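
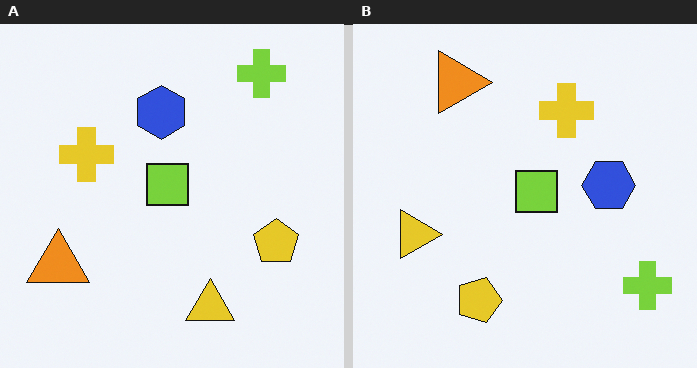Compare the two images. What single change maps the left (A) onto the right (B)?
The right (B) image is the left (A) rotated 90° clockwise.

The lime cross sits in the top-right of the left (A) image and the bottom-right of the right (B) — consistent with a whole-image 90° clockwise rotation.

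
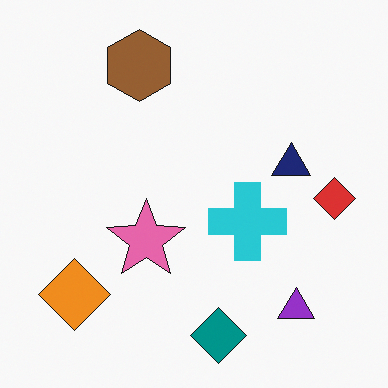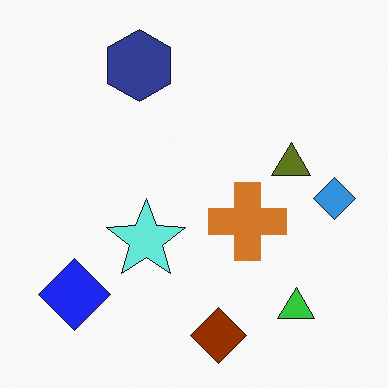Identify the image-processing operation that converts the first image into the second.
The second image is the first hue-shifted through roughly half the color wheel.

Every shape's color has rotated by the same amount around the hue wheel — a uniform hue shift.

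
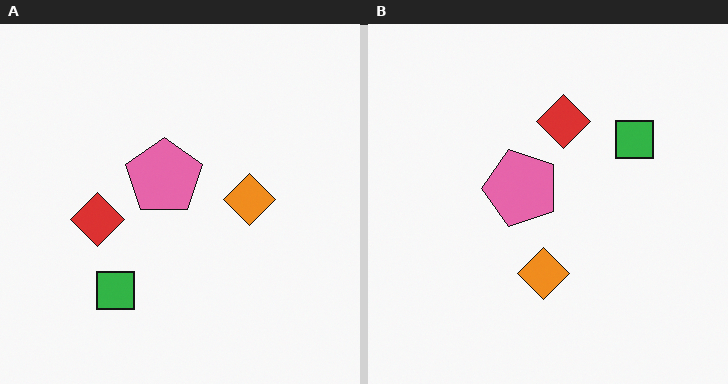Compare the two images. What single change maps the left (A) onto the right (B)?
This is the original image transposed (reflected across the top-left ↔ bottom-right diagonal).

Shapes have swapped their row and column positions — what was in the top-right is now in the bottom-left — a diagonal reflection.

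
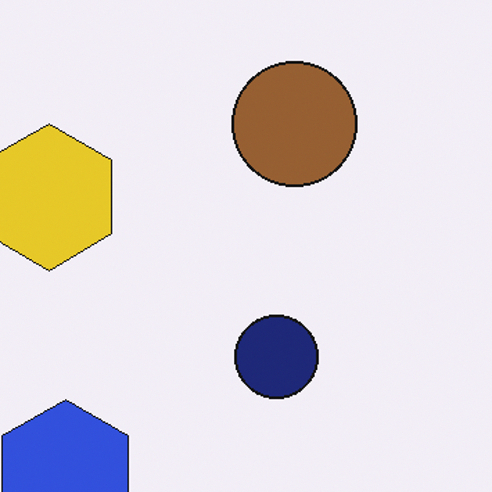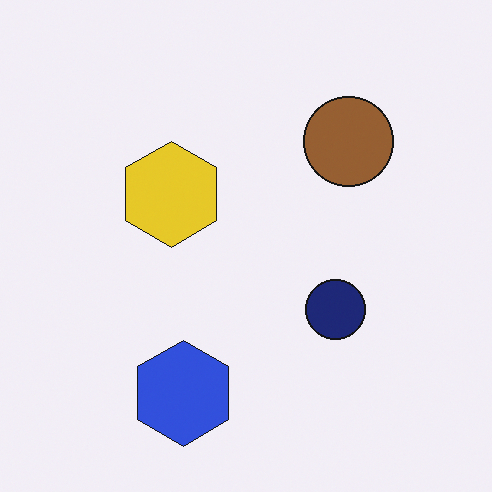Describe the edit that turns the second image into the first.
The transformation is: cropped to a modestly smaller region and rescaled.

The visible shapes are larger and the field of view is narrower; shapes near the original edges may be partly or wholly outside the frame — a crop-and-rescale.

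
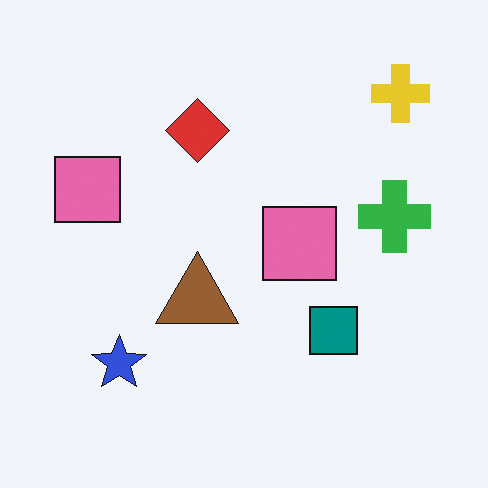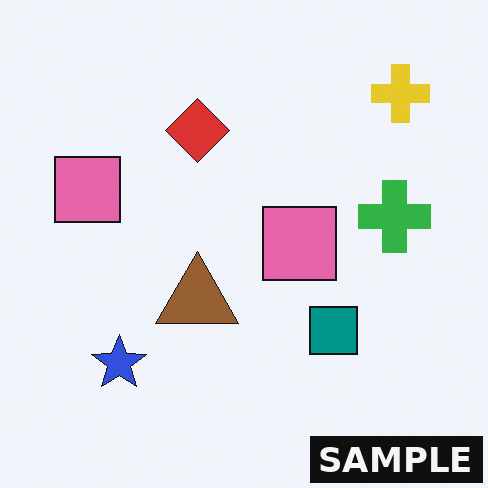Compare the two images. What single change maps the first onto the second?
The image was watermarked with the text "SAMPLE" in the lower-right corner.

A dark label reading "SAMPLE" appears in the lower-right corner.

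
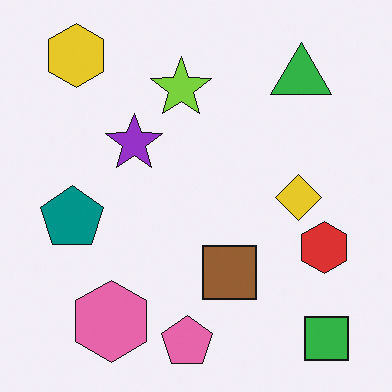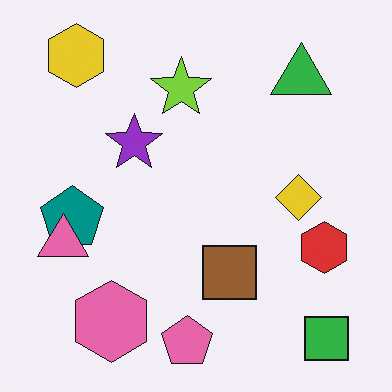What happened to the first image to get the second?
It was overlaid with an additional pink triangle.

A pink triangle appears in the second image that is absent from the first.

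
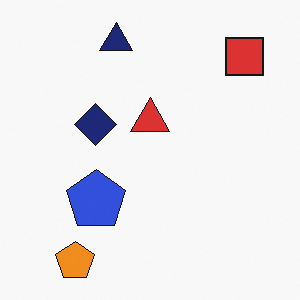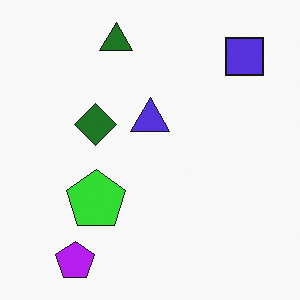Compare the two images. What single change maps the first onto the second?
This is the original image hue-shifted by a large amount.

Every shape's color has rotated by the same amount around the hue wheel — a uniform hue shift.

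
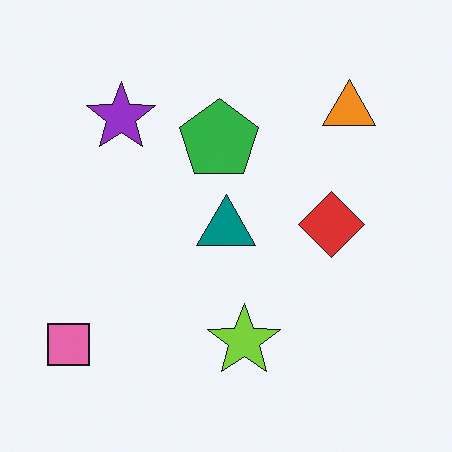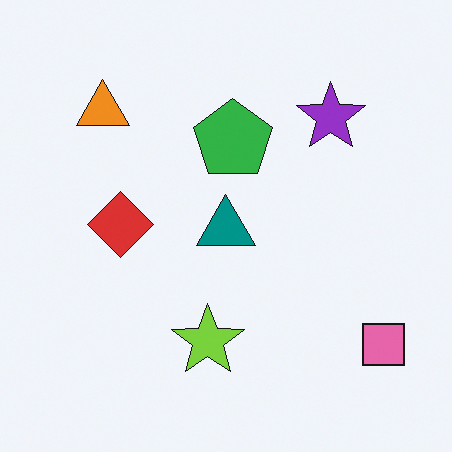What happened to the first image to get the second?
The image was flipped horizontally (left ↔ right).

The pink square is in the bottom-left of the first image and the bottom-right of the second — shapes on opposite sides of the vertical midline have swapped in a mirror flip.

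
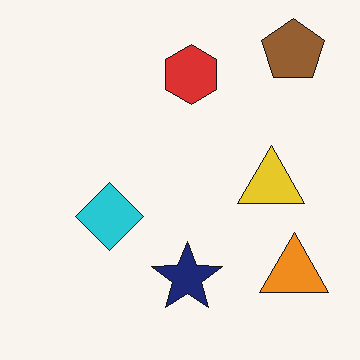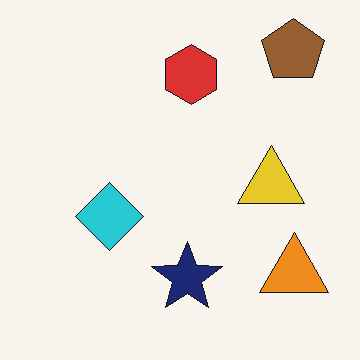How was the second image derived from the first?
This is the original image JPEG-compressed with visible artifacts.

Blocky 8×8 compression artifacts appear around shape edges and the flat background shows ringing — characteristic JPEG degradation.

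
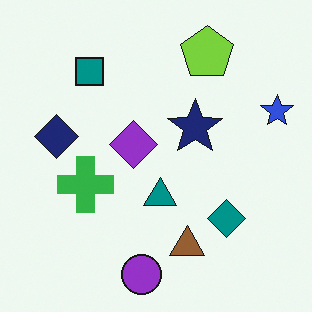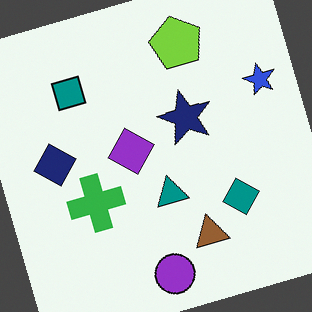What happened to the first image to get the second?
The image was rotated counter-clockwise by a moderate amount.

Every shape is tilted by the same angle and the image corners show triangular fill wedges — a whole-image rotation by a non-right angle.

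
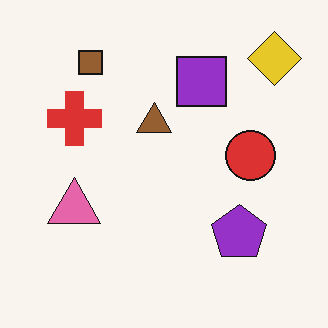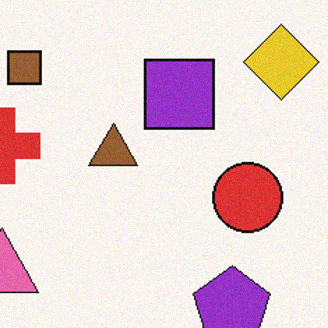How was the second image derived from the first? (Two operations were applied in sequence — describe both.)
This is the original image cropped to a modestly smaller region and rescaled, then degraded with light additive noise.

The visible shapes are larger and the field of view is narrower; shapes near the original edges may be partly or wholly outside the frame — a crop-and-rescale. Random speckle covers the whole image, including the flat background.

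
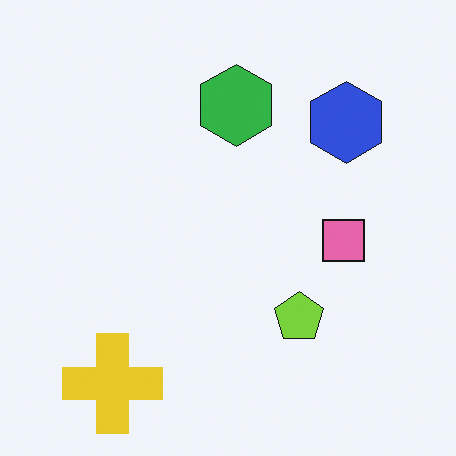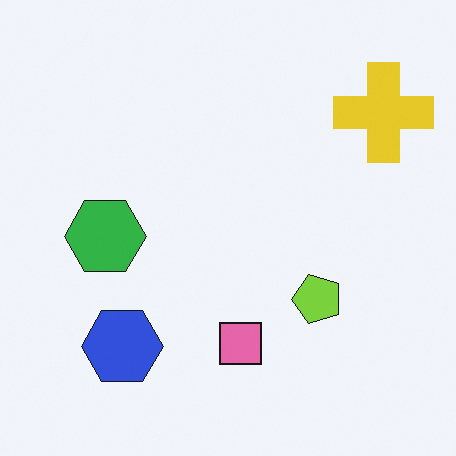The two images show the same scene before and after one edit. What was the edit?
The second image is the first transposed (reflected across the top-left ↔ bottom-right diagonal).

Shapes have swapped their row and column positions — what was in the top-right is now in the bottom-left — a diagonal reflection.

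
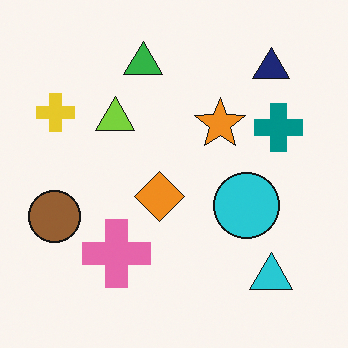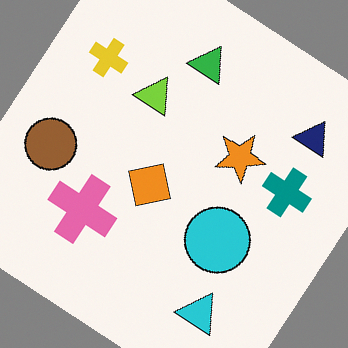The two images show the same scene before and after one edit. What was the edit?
The second image is the first rotated clockwise by a large amount — several tens of degrees.

Every shape is tilted by the same angle and the image corners show triangular fill wedges — a whole-image rotation by a non-right angle.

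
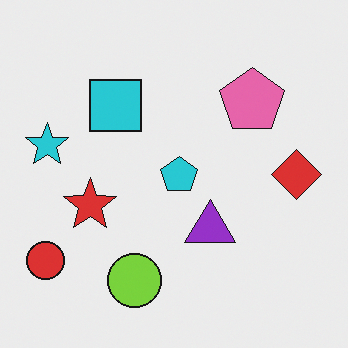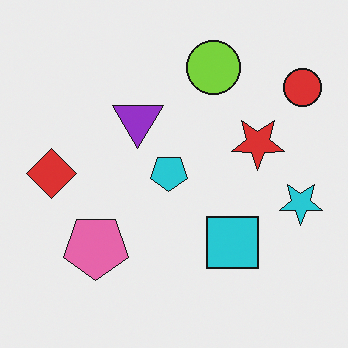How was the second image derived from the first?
Rotated 180°.

The red circle sits in the bottom-left of the first image and the top-right of the second — consistent with a whole-image 180° rotation.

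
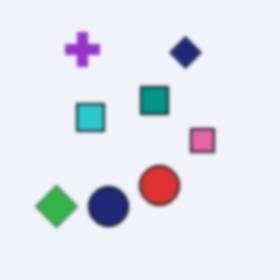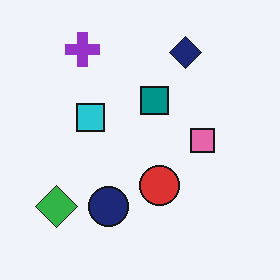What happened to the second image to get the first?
It was given a subtle gaussian blur.

Shape edges and outlines are uniformly softened across the whole image.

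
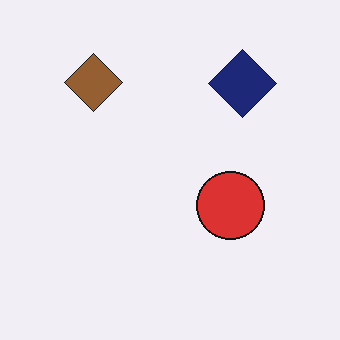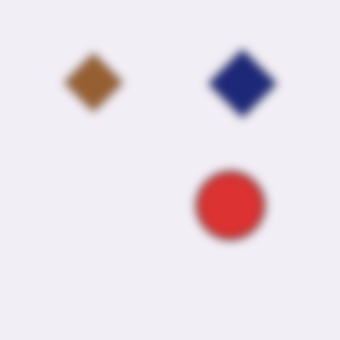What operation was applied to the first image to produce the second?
It was noticeably gaussian-blurred.

Shape edges and outlines are uniformly softened across the whole image.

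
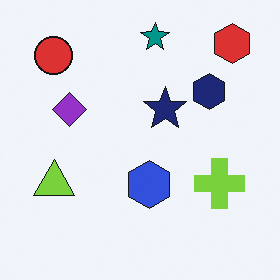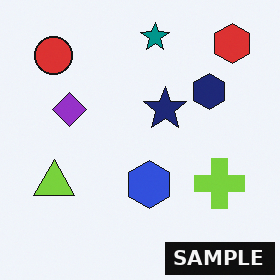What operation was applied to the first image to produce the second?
The transformation is: watermarked with the text "SAMPLE" in the lower-right corner.

A dark label reading "SAMPLE" appears in the lower-right corner.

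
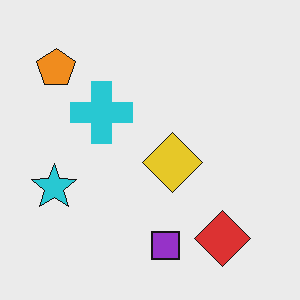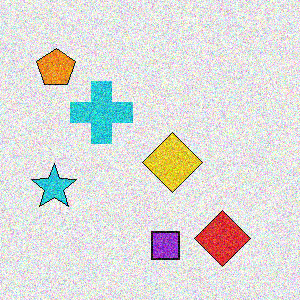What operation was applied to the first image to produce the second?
Degraded with a thick layer of grain.

Random speckle covers the whole image, including the flat background.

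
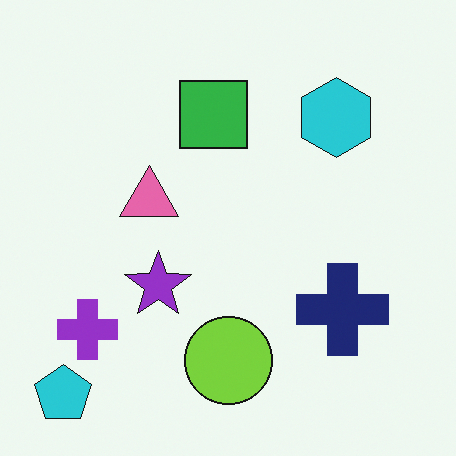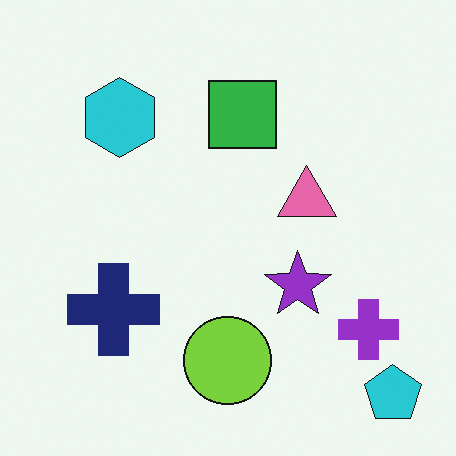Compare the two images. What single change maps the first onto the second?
It was flipped horizontally (left ↔ right).

The cyan pentagon is in the bottom-left of the first image and the bottom-right of the second — shapes on opposite sides of the vertical midline have swapped in a mirror flip.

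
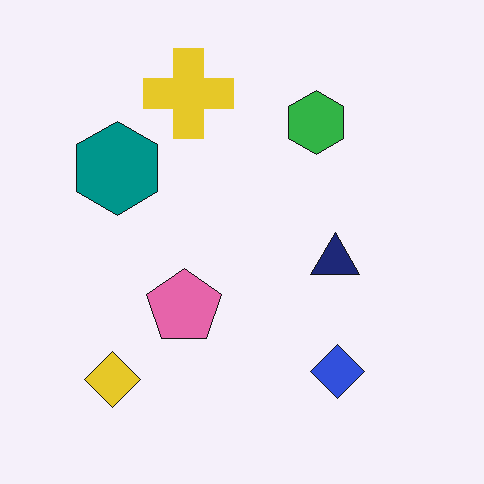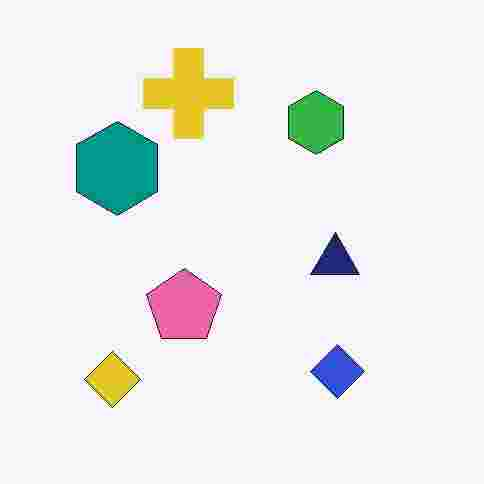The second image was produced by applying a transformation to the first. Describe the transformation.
This is the original image heavily JPEG-compressed with obvious blocking artifacts.

Blocky 8×8 compression artifacts appear around shape edges and the flat background shows ringing — characteristic JPEG degradation.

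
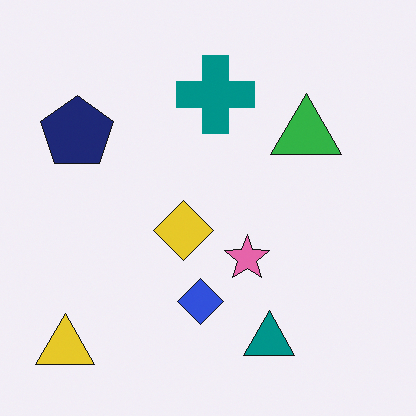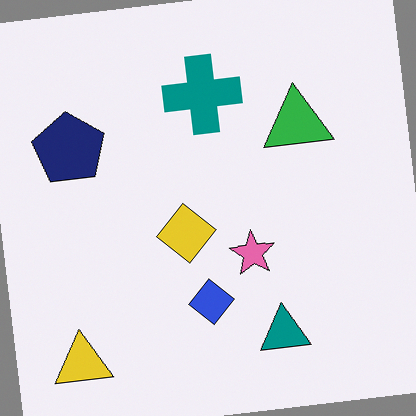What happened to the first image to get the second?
This is the original image rotated counter-clockwise by a slight angle.

Every shape is tilted by the same angle and the image corners show triangular fill wedges — a whole-image rotation by a non-right angle.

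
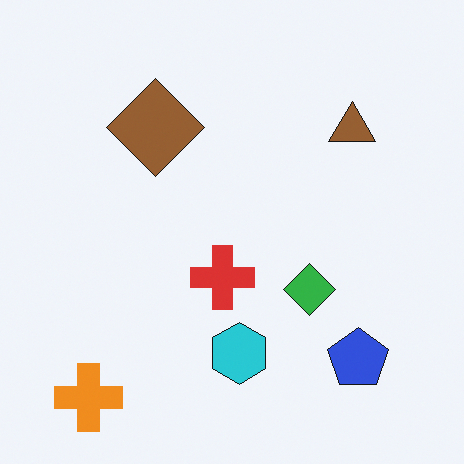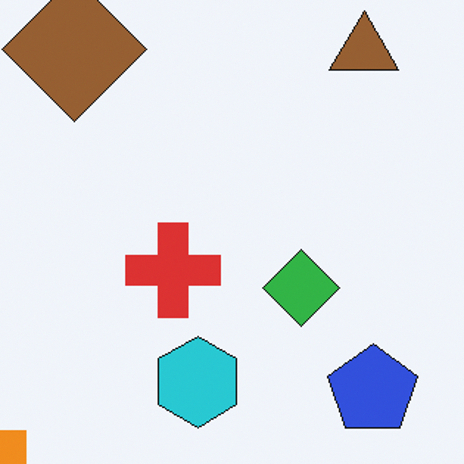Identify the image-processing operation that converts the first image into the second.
Cropped slightly and scaled back up.

The visible shapes are larger and the field of view is narrower; shapes near the original edges may be partly or wholly outside the frame — a crop-and-rescale.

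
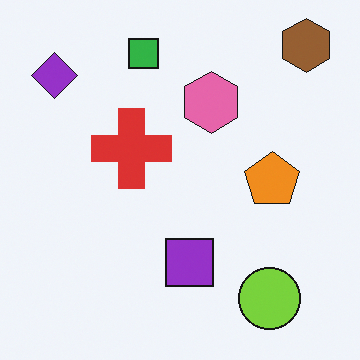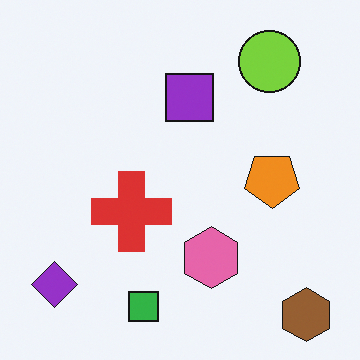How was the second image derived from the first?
This is the original image flipped vertically (top ↔ bottom).

The brown hexagon is in the top-right of the first image and the bottom-right of the second — shapes on opposite sides of the horizontal midline have swapped in a mirror flip.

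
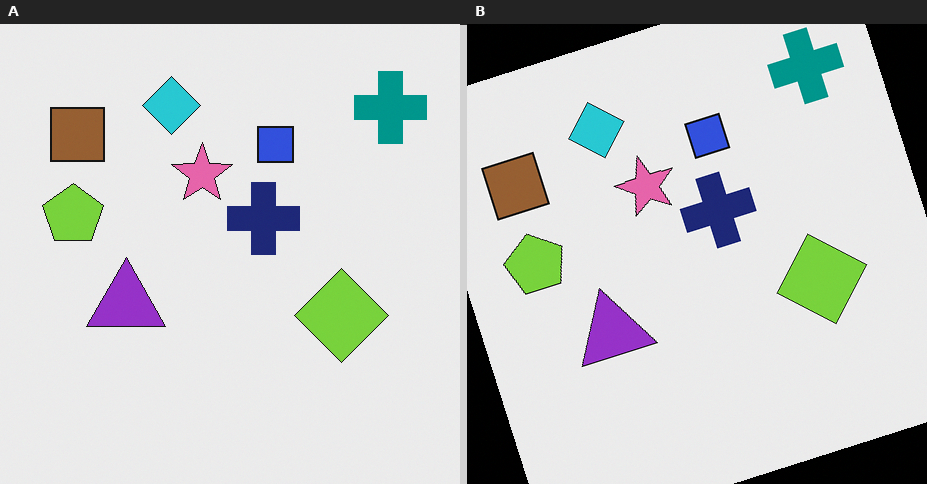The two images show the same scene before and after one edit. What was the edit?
Rotated counter-clockwise by a clearly visible amount.

Every shape is tilted by the same angle and the image corners show triangular fill wedges — a whole-image rotation by a non-right angle.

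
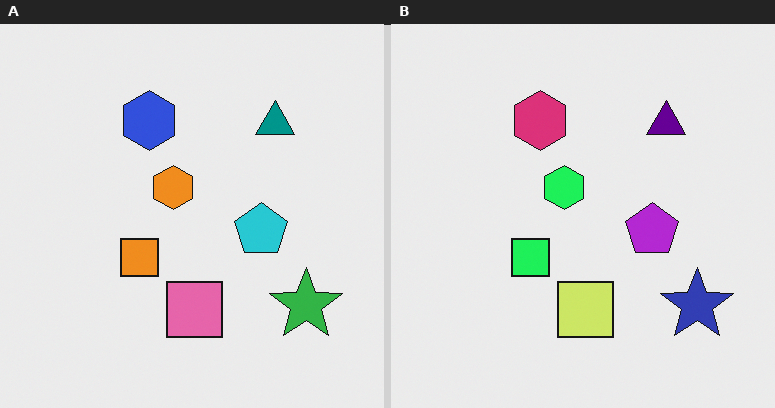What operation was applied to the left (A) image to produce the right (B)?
The right (B) image is the left (A) hue-shifted through roughly a third of the color wheel.

Every shape's color has rotated by the same amount around the hue wheel — a uniform hue shift.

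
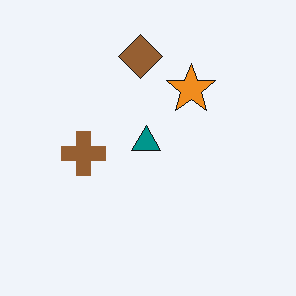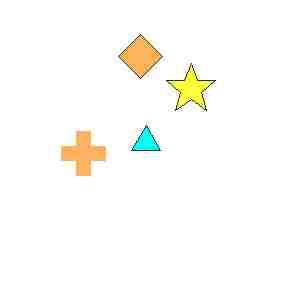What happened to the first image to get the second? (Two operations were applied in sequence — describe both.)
The second image is the first brightened a lot, then heavily JPEG-compressed with obvious blocking artifacts.

Every pixel — background and shapes alike — is uniformly brightened. Blocky 8×8 compression artifacts appear around shape edges and the flat background shows ringing — characteristic JPEG degradation.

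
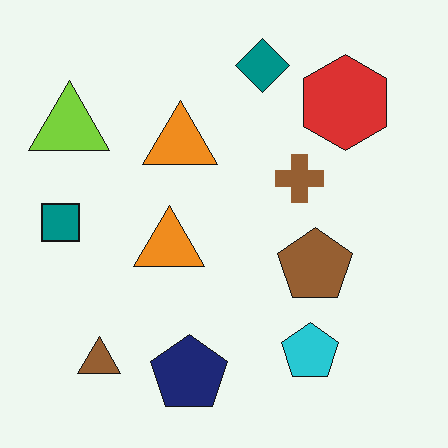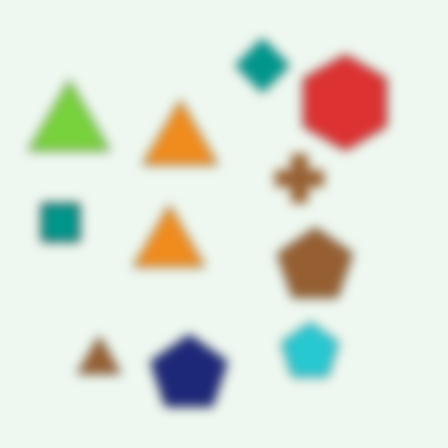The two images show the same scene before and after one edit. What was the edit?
The transformation is: strongly gaussian-blurred.

Shape edges and outlines are uniformly softened across the whole image.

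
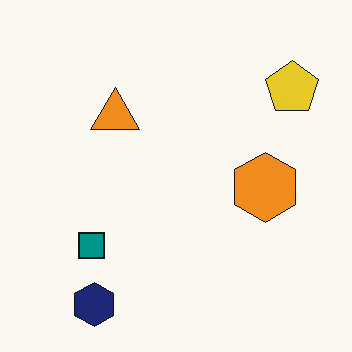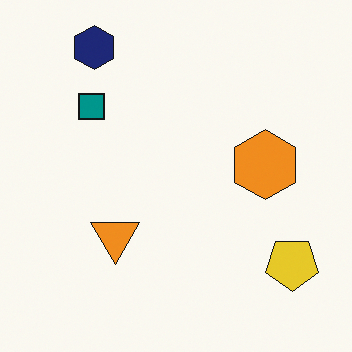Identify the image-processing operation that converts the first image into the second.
The transformation is: flipped vertically (top ↔ bottom).

The navy hexagon is in the bottom-left of the first image and the top-left of the second — shapes on opposite sides of the horizontal midline have swapped in a mirror flip.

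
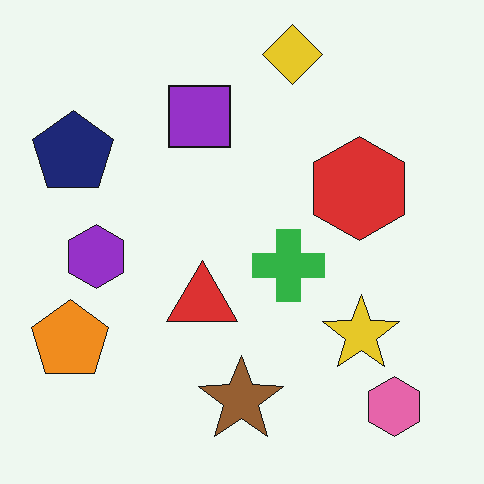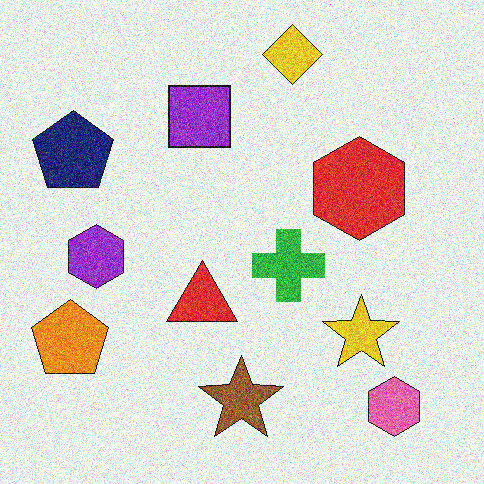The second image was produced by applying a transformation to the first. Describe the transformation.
The image was degraded with a thick layer of grain.

Random speckle covers the whole image, including the flat background.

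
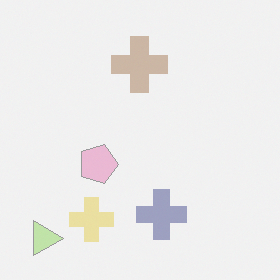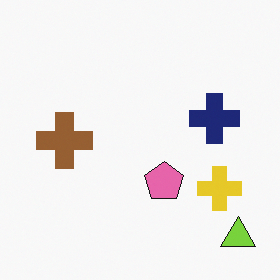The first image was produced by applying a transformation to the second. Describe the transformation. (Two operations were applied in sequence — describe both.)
This is the original image given much lower contrast, then rotated 90° clockwise.

Tones are pushed toward mid-grey across the whole image — a global contrast change. The lime triangle sits in the bottom-right of the second image and the bottom-left of the first — consistent with a whole-image 90° clockwise rotation.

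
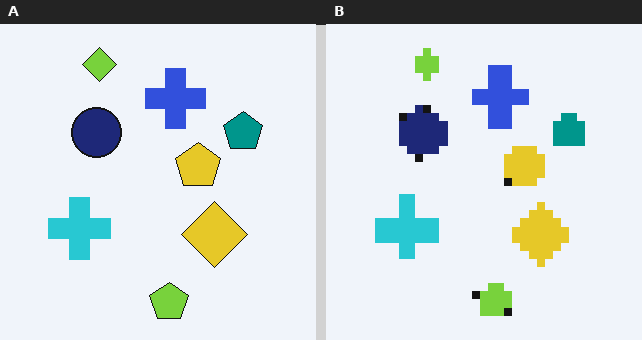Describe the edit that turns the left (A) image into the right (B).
Pixelated into visible square blocks.

Shapes are reduced to large square blocks; fine edges and outlines are lost — a downscale-then-upscale (mosaic) effect.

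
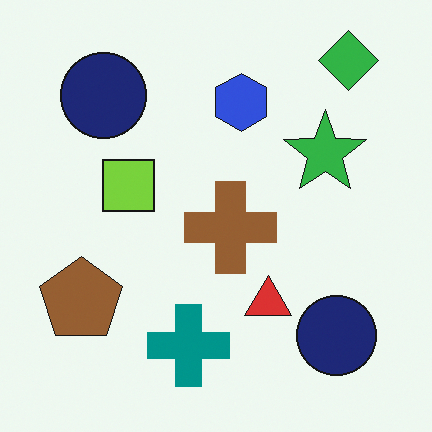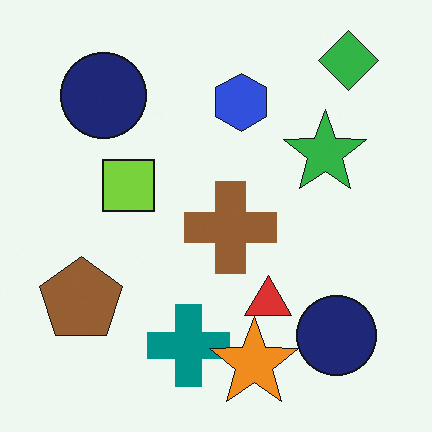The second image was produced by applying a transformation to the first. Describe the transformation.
Overlaid with an additional orange star.

An orange star appears in the second image that is absent from the first.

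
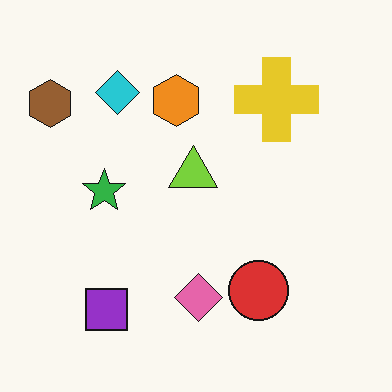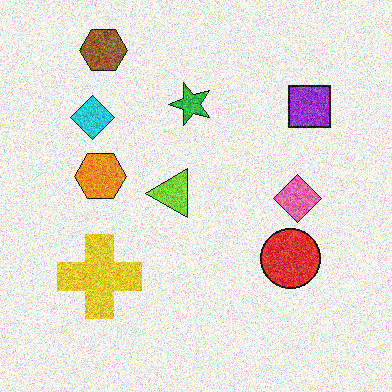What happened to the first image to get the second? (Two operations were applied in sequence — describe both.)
It was transposed (reflected across the top-left ↔ bottom-right diagonal), then degraded with a thick layer of grain.

Shapes have swapped their row and column positions — what was in the top-right is now in the bottom-left — a diagonal reflection. Random speckle covers the whole image, including the flat background.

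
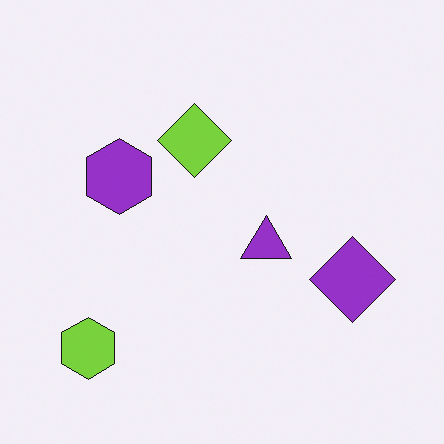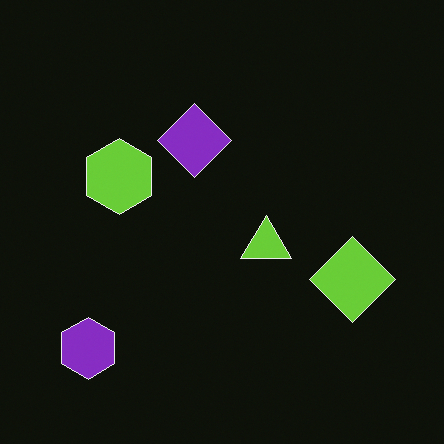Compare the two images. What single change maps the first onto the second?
The transformation is: color-inverted (negative).

The light background has become dark and every shape's color is its complement — a photographic negative.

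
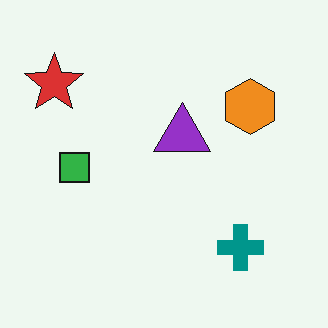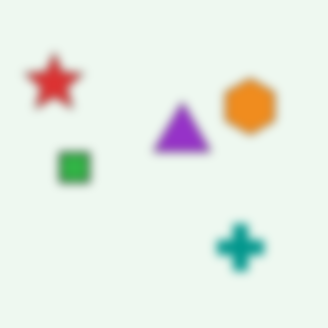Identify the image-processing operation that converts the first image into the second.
The second image is the first noticeably gaussian-blurred.

Shape edges and outlines are uniformly softened across the whole image.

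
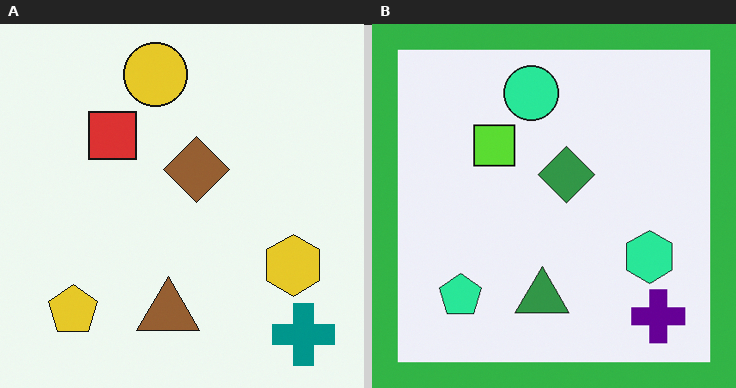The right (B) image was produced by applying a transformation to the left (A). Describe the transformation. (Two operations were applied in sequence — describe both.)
It was hue-shifted through roughly a third of the color wheel, then framed with a green border.

Every shape's color has rotated by the same amount around the hue wheel — a uniform hue shift. A solid green frame runs around the edge of the right (B) image, with the content slightly shrunk inside it.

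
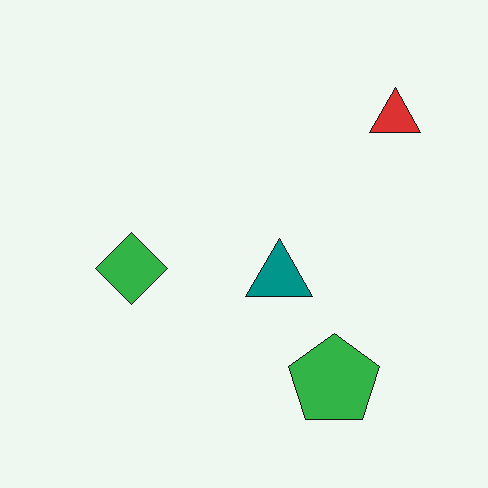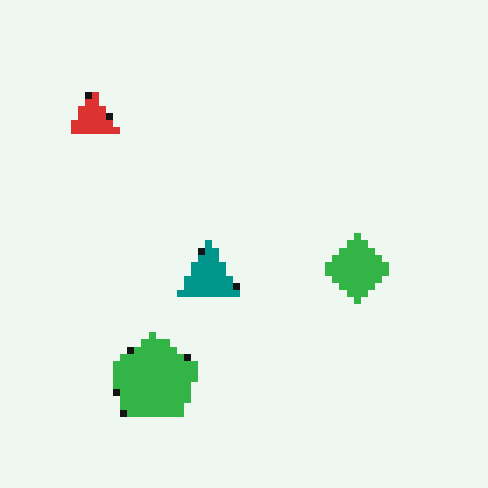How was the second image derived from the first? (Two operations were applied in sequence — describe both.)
The image was flipped horizontally (left ↔ right), then pixelated into visible square blocks.

The red triangle is in the top-right of the first image and the top-left of the second — shapes on opposite sides of the vertical midline have swapped in a mirror flip. Shapes are reduced to large square blocks; fine edges and outlines are lost — a downscale-then-upscale (mosaic) effect.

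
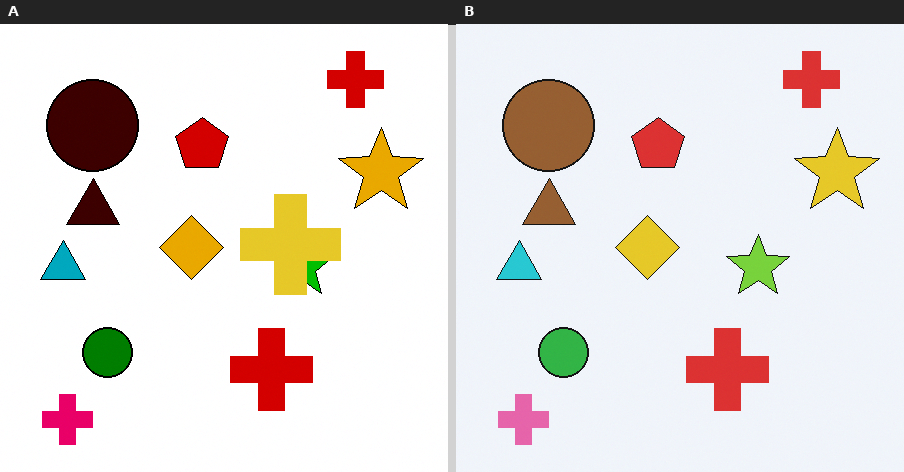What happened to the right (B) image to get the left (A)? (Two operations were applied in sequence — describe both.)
The image was boosted in contrast, then overlaid with an additional yellow cross.

Tones are pushed away from mid-grey across the whole image — a global contrast change. A yellow cross appears in the left (A) image that is absent from the right (B).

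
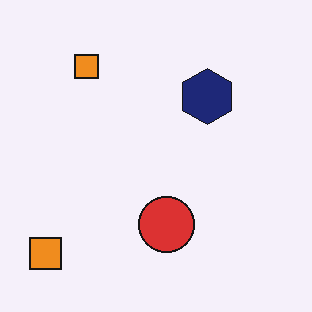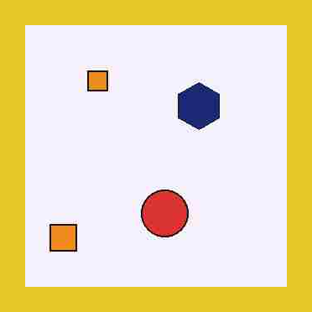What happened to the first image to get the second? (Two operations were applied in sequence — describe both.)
The image was heavily JPEG-compressed with obvious blocking artifacts, then framed with a yellow border.

Blocky 8×8 compression artifacts appear around shape edges and the flat background shows ringing — characteristic JPEG degradation. A solid yellow frame runs around the edge of the second image, with the content slightly shrunk inside it.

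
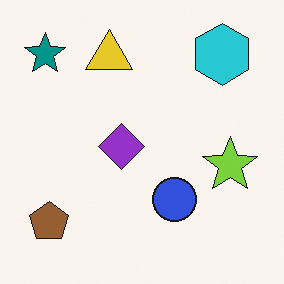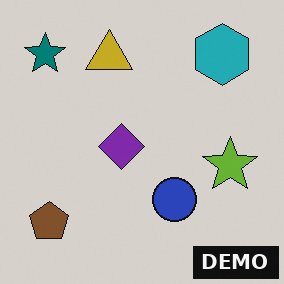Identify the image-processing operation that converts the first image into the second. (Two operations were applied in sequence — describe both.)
This is the original image darkened a little, then watermarked with the text "DEMO" in the lower-right corner.

Every pixel — background and shapes alike — is uniformly darkened. A dark label reading "DEMO" appears in the lower-right corner.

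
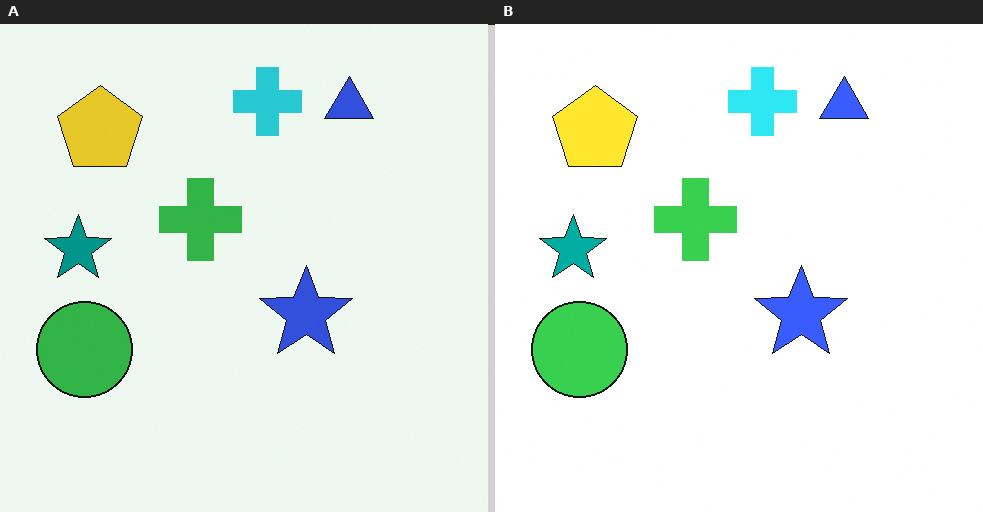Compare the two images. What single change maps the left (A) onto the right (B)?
Slightly brightened.

Every pixel — background and shapes alike — is uniformly brightened.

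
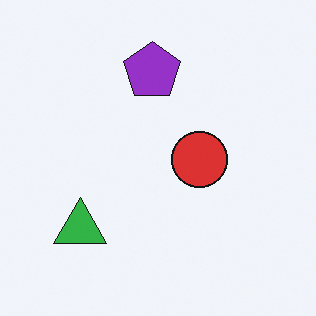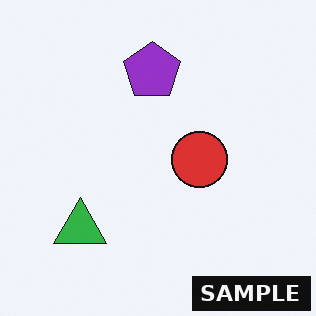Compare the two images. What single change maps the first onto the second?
The image was watermarked with the text "SAMPLE" in the lower-right corner.

A dark label reading "SAMPLE" appears in the lower-right corner.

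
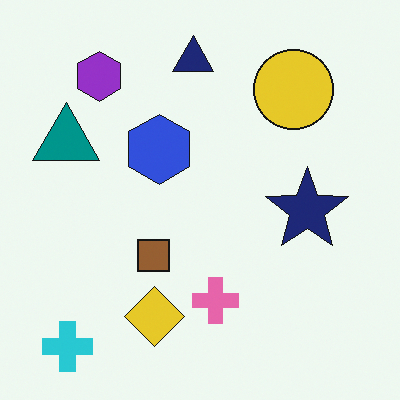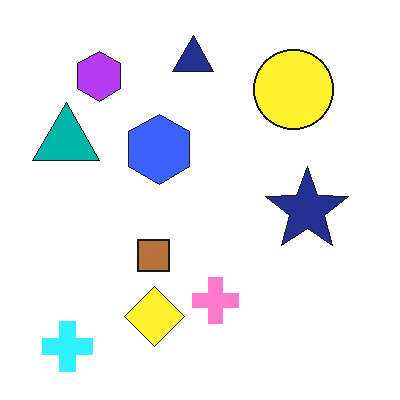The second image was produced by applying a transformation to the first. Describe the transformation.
The transformation is: slightly brightened.

Every pixel — background and shapes alike — is uniformly brightened.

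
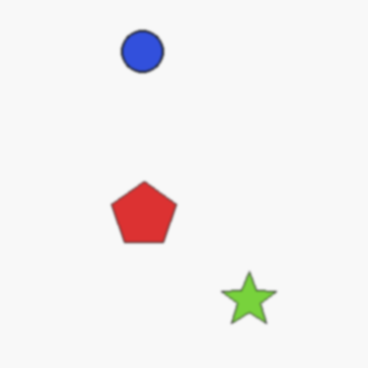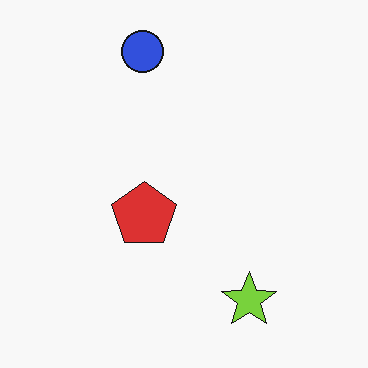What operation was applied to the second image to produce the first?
The first image is the second slightly softened.

Shape edges and outlines are uniformly softened across the whole image.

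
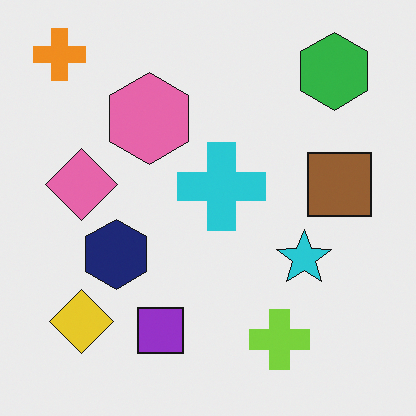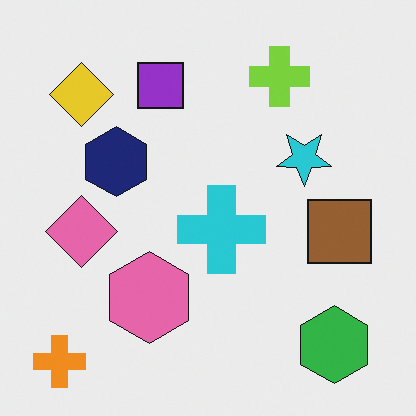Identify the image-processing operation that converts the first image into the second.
The second image is the first flipped vertically (top ↔ bottom).

The orange cross is in the top-left of the first image and the bottom-left of the second — shapes on opposite sides of the horizontal midline have swapped in a mirror flip.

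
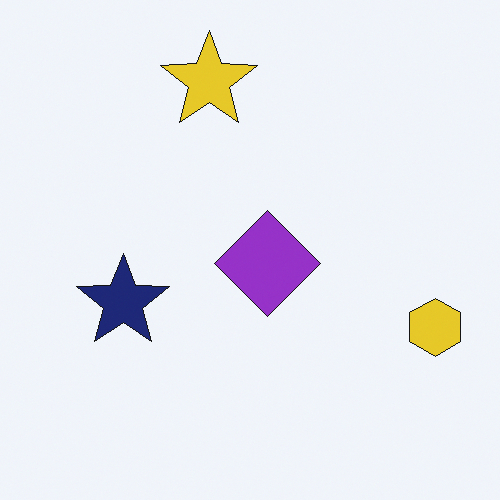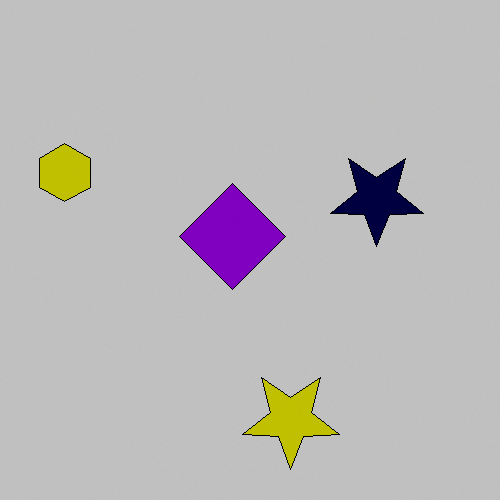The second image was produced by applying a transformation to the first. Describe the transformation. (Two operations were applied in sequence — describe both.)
The second image is the first aggressively posterized, then rotated 180°.

Each flat color has snapped to a coarser quantized level — most visibly, the near-white background has dropped to a flat grey. The yellow hexagon sits in the right of the first image and the left of the second — consistent with a whole-image 180° rotation.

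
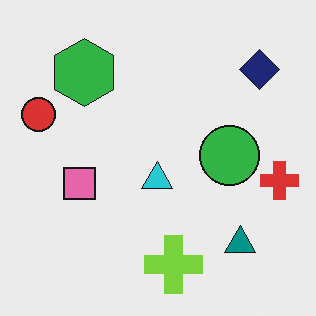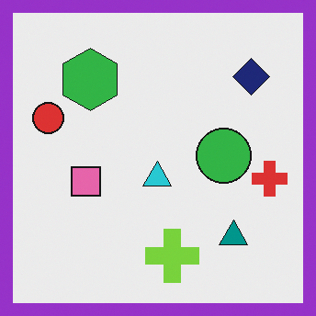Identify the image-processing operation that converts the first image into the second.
The second image is the first framed with a purple border.

A solid purple frame runs around the edge of the second image, with the content slightly shrunk inside it.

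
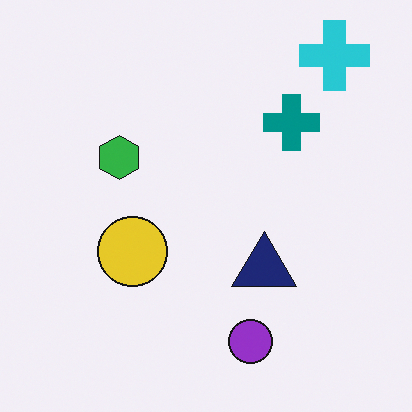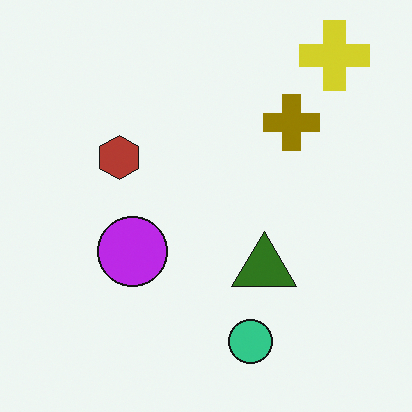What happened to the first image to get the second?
This is the original image hue-shifted through roughly half the color wheel.

Every shape's color has rotated by the same amount around the hue wheel — a uniform hue shift.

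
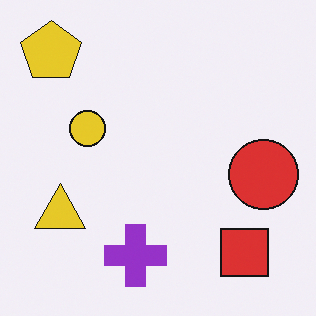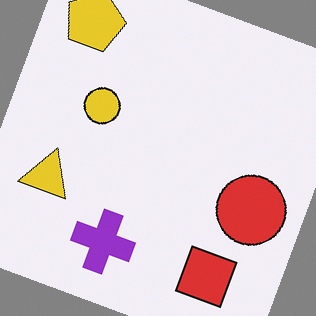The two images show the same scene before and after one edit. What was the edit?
It was rotated clockwise by a moderate amount.

Every shape is tilted by the same angle and the image corners show triangular fill wedges — a whole-image rotation by a non-right angle.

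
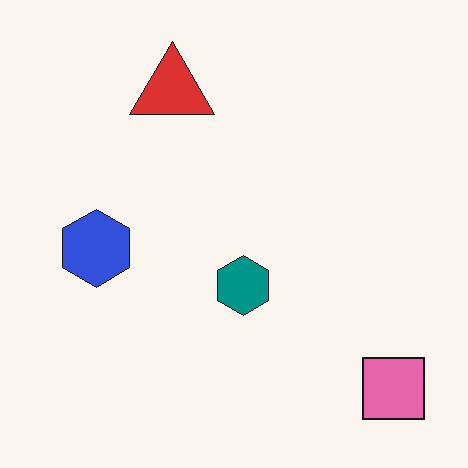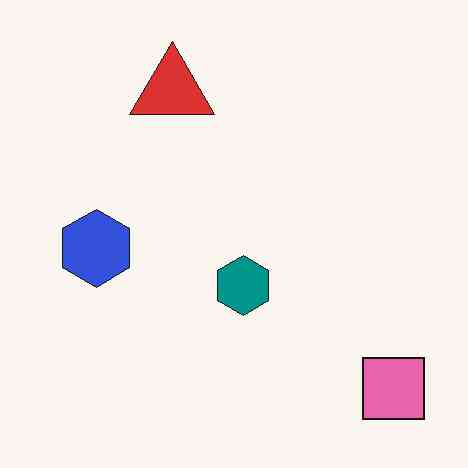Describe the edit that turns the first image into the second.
Given moderate JPEG compression.

Blocky 8×8 compression artifacts appear around shape edges and the flat background shows ringing — characteristic JPEG degradation.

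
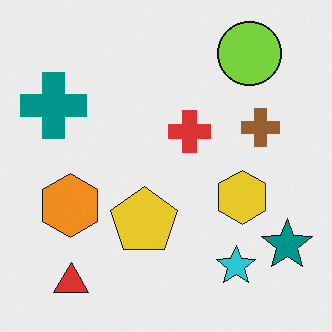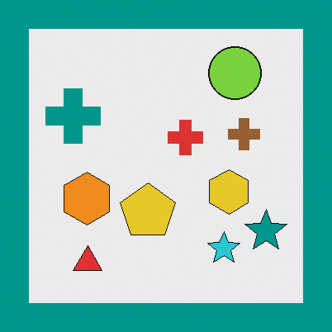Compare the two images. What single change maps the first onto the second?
This is the original image framed with a teal border.

A solid teal frame runs around the edge of the second image, with the content slightly shrunk inside it.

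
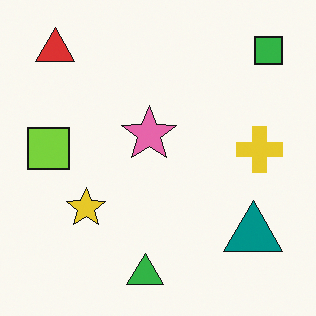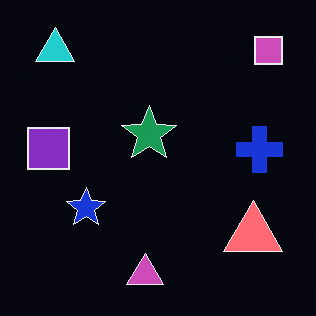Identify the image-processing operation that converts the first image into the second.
The second image is the first color-inverted (negative).

The light background has become dark and every shape's color is its complement — a photographic negative.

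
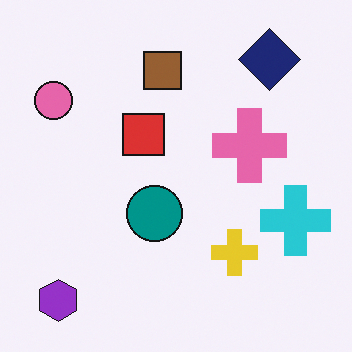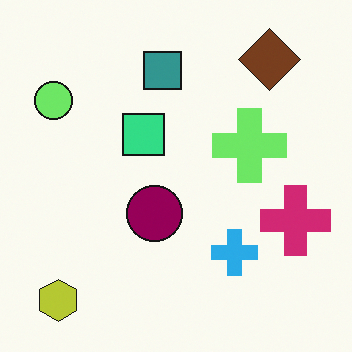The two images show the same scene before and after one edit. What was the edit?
Hue-shifted by a moderate amount.

Every shape's color has rotated by the same amount around the hue wheel — a uniform hue shift.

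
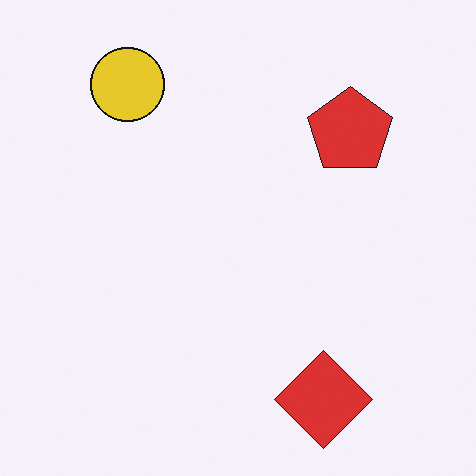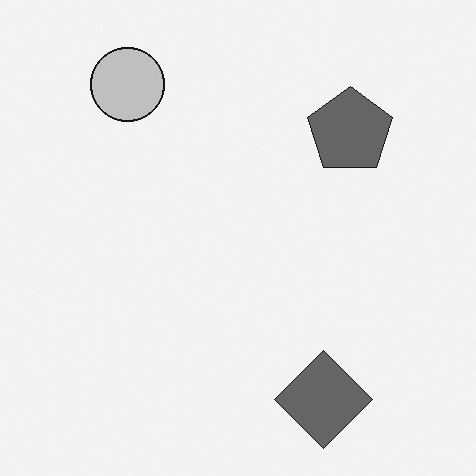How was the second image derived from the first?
It was converted to grayscale.

All color is removed — every shape is now a shade of grey.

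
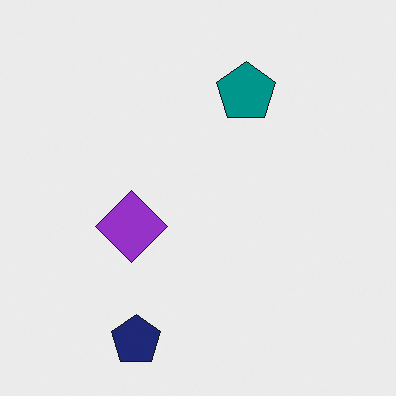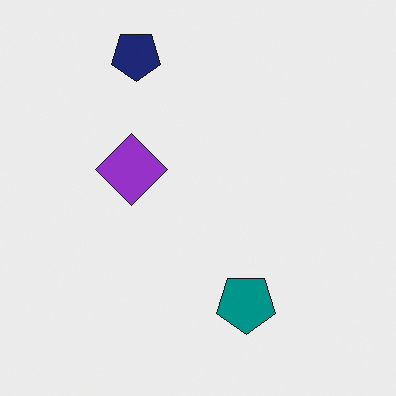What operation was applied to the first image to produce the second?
The transformation is: flipped vertically (top ↔ bottom).

The navy pentagon is in the bottom of the first image and the top of the second — shapes on opposite sides of the horizontal midline have swapped in a mirror flip.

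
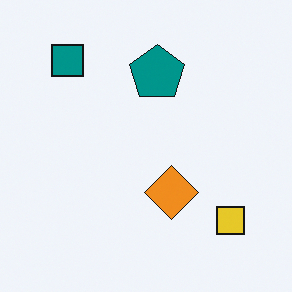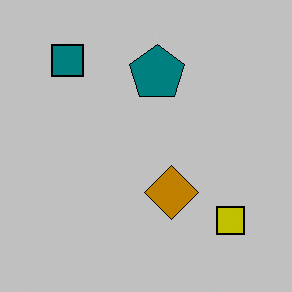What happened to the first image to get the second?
Heavily posterized to just a handful of flat colors.

Each flat color has snapped to a coarser quantized level — most visibly, the near-white background has dropped to a flat grey.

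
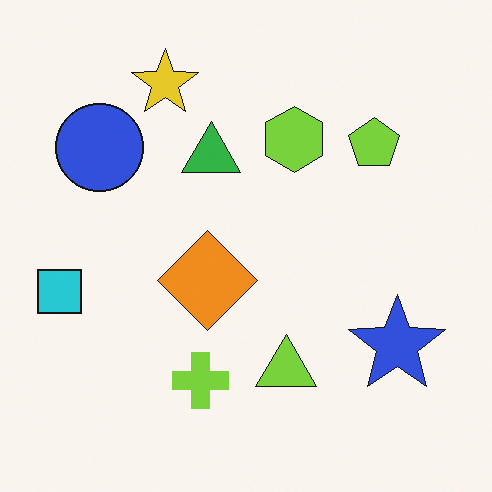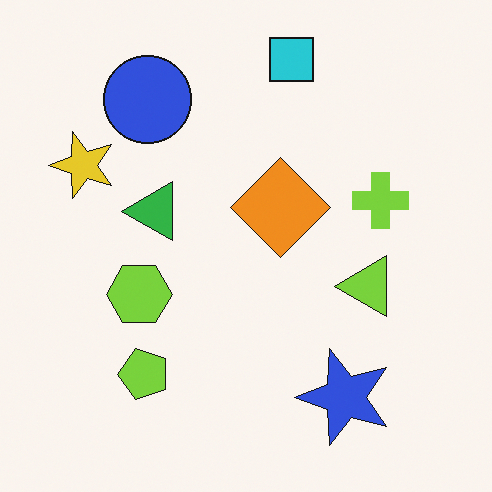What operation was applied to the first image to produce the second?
Transposed (reflected across the top-left ↔ bottom-right diagonal).

Shapes have swapped their row and column positions — what was in the top-right is now in the bottom-left — a diagonal reflection.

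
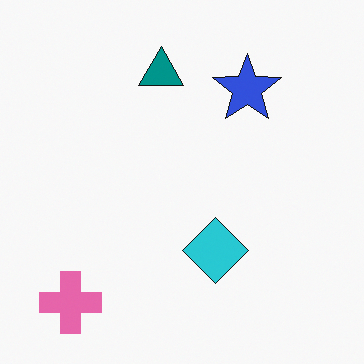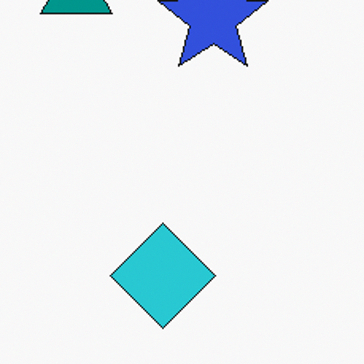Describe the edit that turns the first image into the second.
It was cropped slightly and scaled back up.

The visible shapes are larger and the field of view is narrower; shapes near the original edges may be partly or wholly outside the frame — a crop-and-rescale.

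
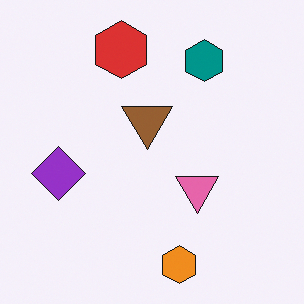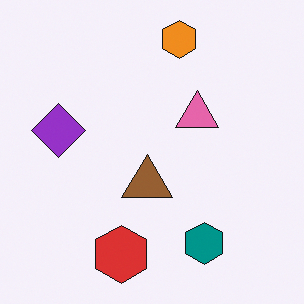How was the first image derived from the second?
The transformation is: flipped vertically (top ↔ bottom).

The orange hexagon is in the top of the second image and the bottom of the first — shapes on opposite sides of the horizontal midline have swapped in a mirror flip.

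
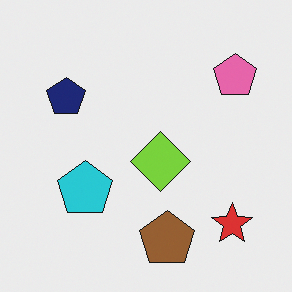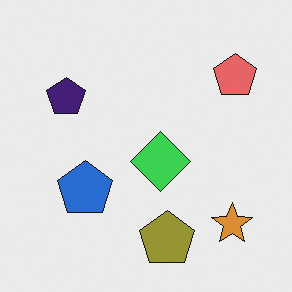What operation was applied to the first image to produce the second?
The transformation is: hue-shifted slightly.

Every shape's color has rotated by the same amount around the hue wheel — a uniform hue shift.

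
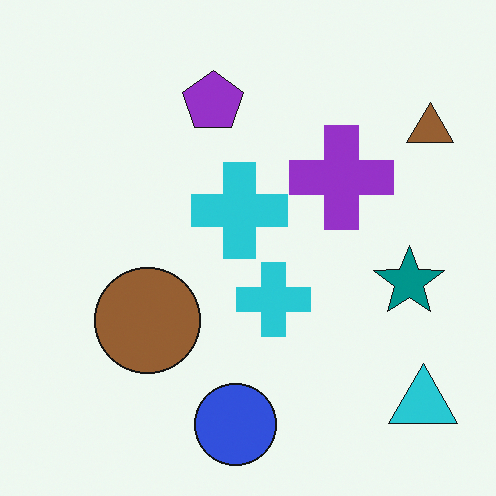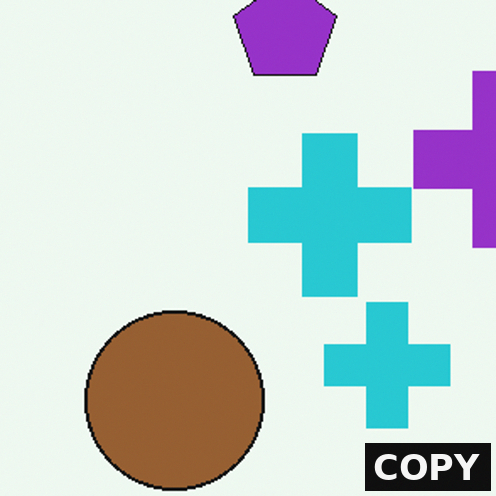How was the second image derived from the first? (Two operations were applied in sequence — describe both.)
The transformation is: cropped tightly and scaled back up, then watermarked with the text "COPY" in the lower-right corner.

The visible shapes are larger and the field of view is narrower; shapes near the original edges may be partly or wholly outside the frame — a crop-and-rescale. A dark label reading "COPY" appears in the lower-right corner.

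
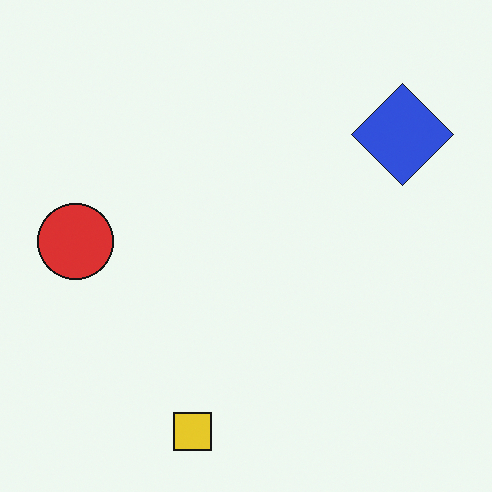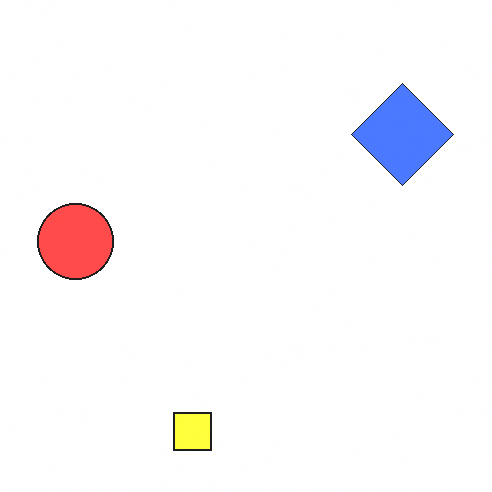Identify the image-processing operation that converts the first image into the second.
The second image is the first noticeably brightened.

Every pixel — background and shapes alike — is uniformly brightened.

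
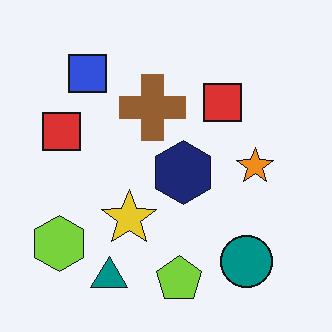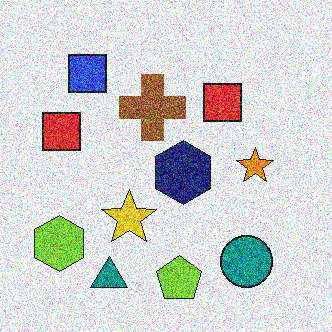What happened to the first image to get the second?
The second image is the first degraded with heavy additive noise.

Random speckle covers the whole image, including the flat background.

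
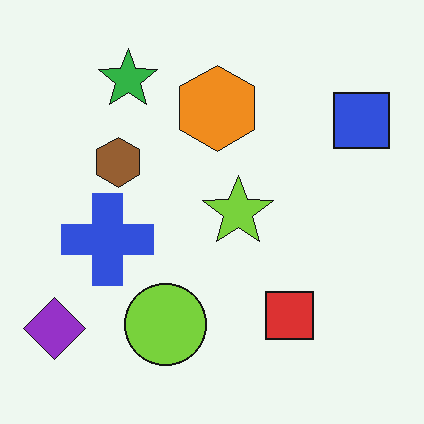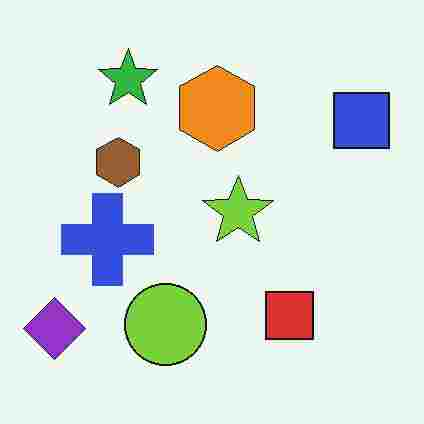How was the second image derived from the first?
Heavily JPEG-compressed with obvious blocking artifacts.

Blocky 8×8 compression artifacts appear around shape edges and the flat background shows ringing — characteristic JPEG degradation.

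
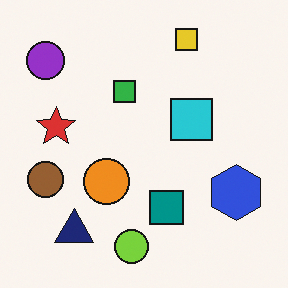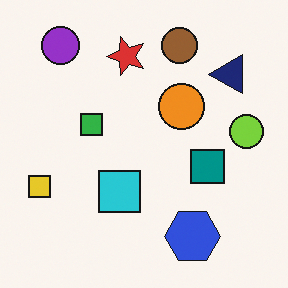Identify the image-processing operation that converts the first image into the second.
The second image is the first transposed (reflected across the top-left ↔ bottom-right diagonal).

Shapes have swapped their row and column positions — what was in the top-right is now in the bottom-left — a diagonal reflection.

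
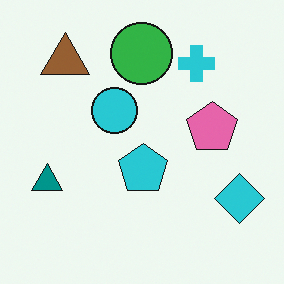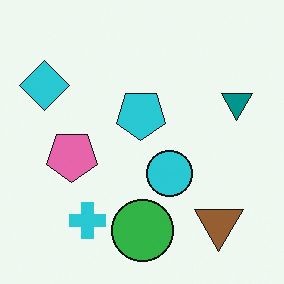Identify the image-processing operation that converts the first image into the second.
The second image is the first rotated 180°.

The brown triangle sits in the top-left of the first image and the bottom-right of the second — consistent with a whole-image 180° rotation.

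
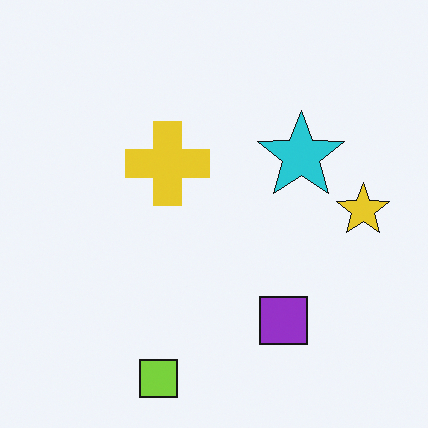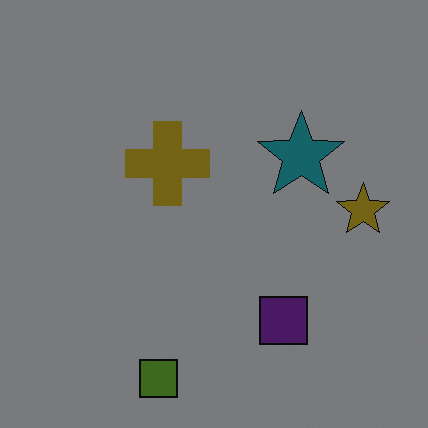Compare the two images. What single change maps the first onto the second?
The image was darkened a lot.

Every pixel — background and shapes alike — is uniformly darkened.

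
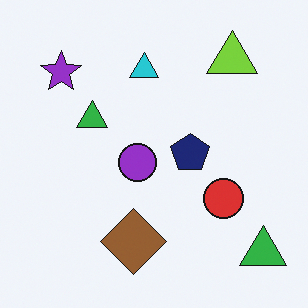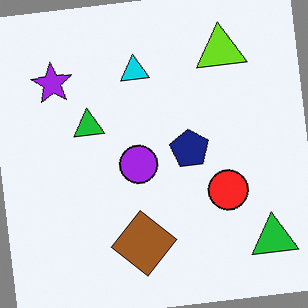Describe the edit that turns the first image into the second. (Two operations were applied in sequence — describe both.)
The second image is the first rotated counter-clockwise by a small amount, then slightly oversaturated.

Every shape is tilted by the same angle and the image corners show triangular fill wedges — a whole-image rotation by a non-right angle. All colors are more vivid — a global saturation change.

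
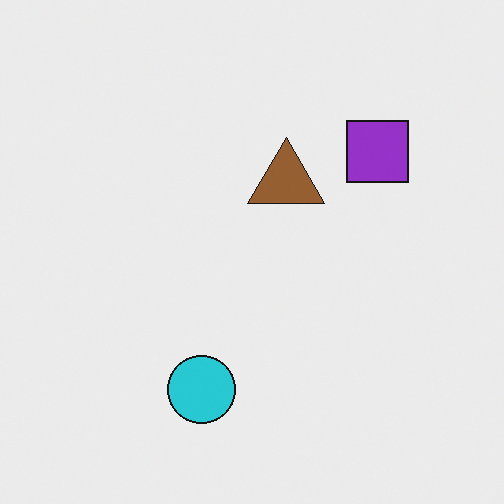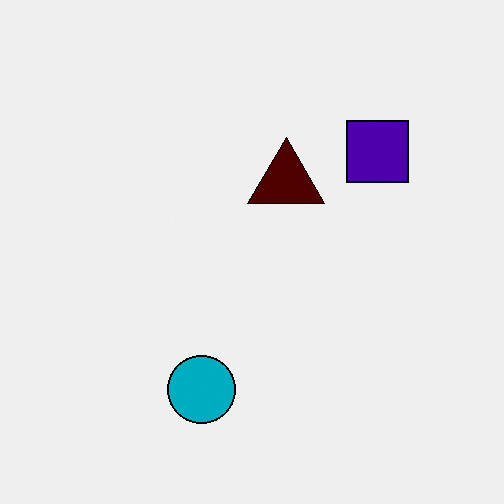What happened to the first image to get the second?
It was boosted in contrast.

Tones are pushed away from mid-grey across the whole image — a global contrast change.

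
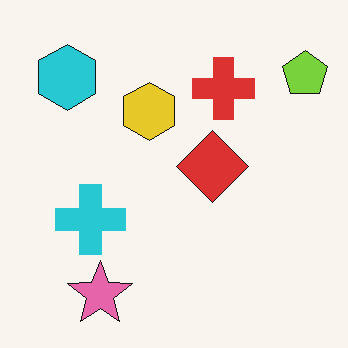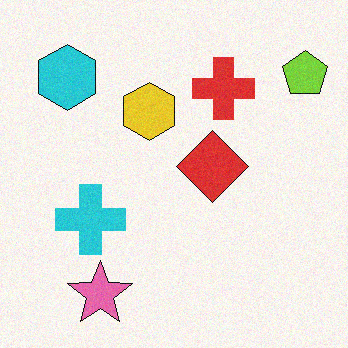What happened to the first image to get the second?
The transformation is: degraded with a light layer of grain.

Random speckle covers the whole image, including the flat background.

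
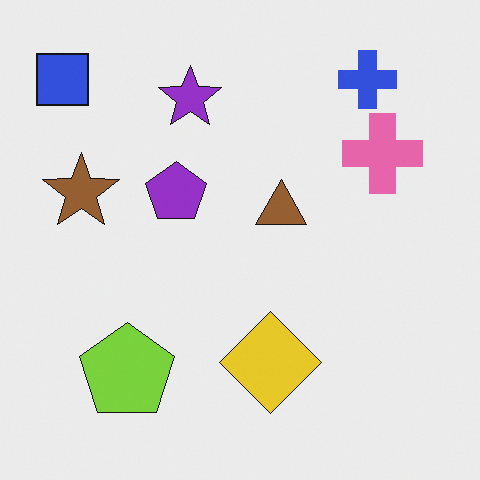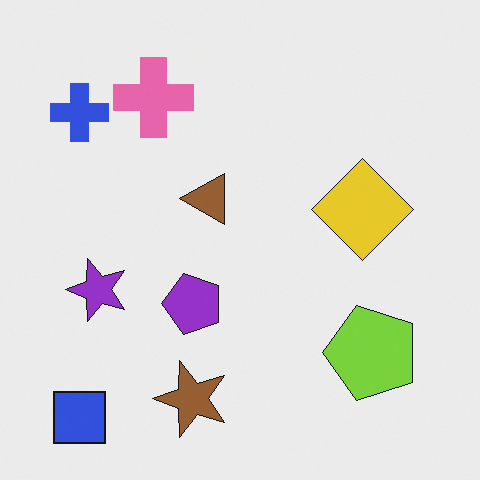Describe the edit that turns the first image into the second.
It was rotated 90° counter-clockwise.

The blue square sits in the top-left of the first image and the bottom-left of the second — consistent with a whole-image 90° counter-clockwise rotation.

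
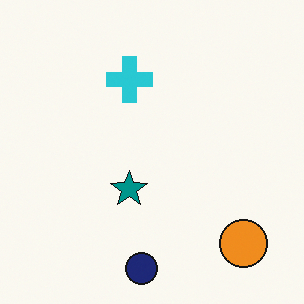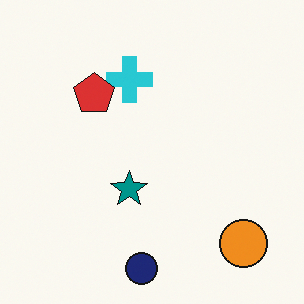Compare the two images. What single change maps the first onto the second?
This is the original image overlaid with an additional red pentagon.

A red pentagon appears in the second image that is absent from the first.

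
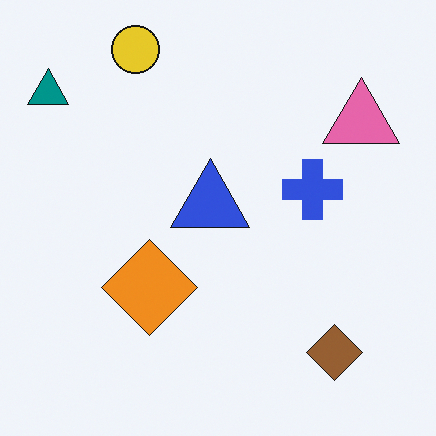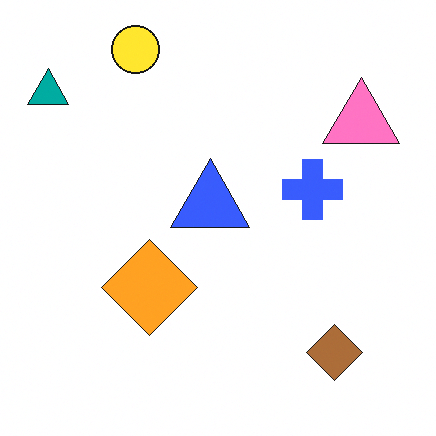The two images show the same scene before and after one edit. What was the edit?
It was slightly brightened.

Every pixel — background and shapes alike — is uniformly brightened.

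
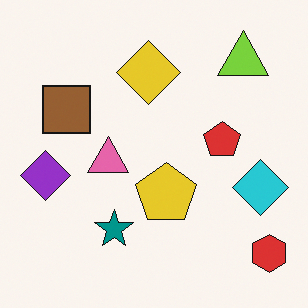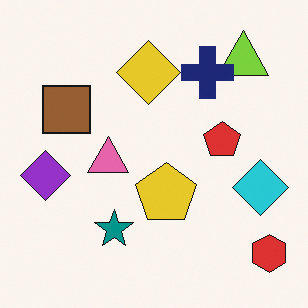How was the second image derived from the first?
It was overlaid with an additional navy cross.

A navy cross appears in the second image that is absent from the first.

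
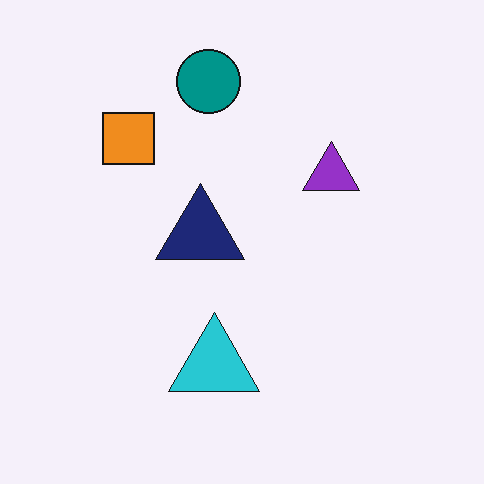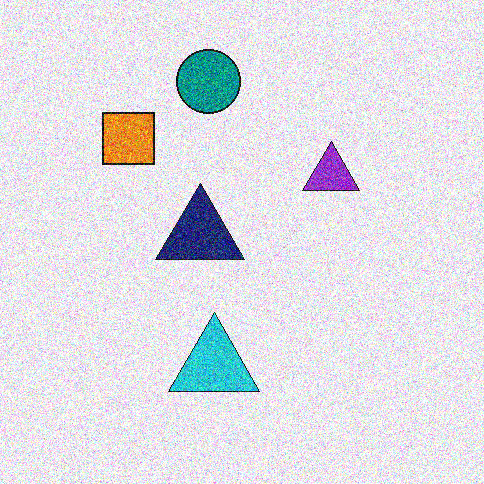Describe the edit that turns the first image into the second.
The image was degraded with heavy additive noise.

Random speckle covers the whole image, including the flat background.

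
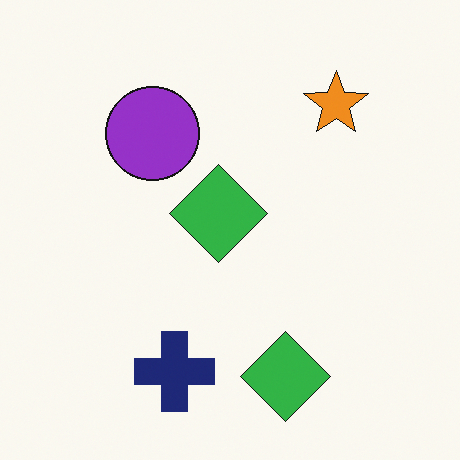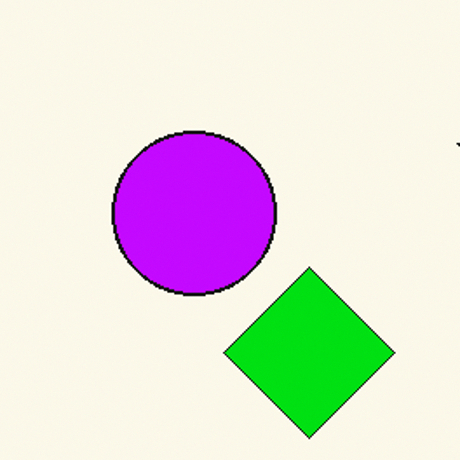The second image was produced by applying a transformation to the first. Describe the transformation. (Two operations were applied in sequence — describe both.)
The second image is the first heavily oversaturated, then cropped to a noticeably smaller region and rescaled.

All colors are more vivid — a global saturation change. The visible shapes are larger and the field of view is narrower; shapes near the original edges may be partly or wholly outside the frame — a crop-and-rescale.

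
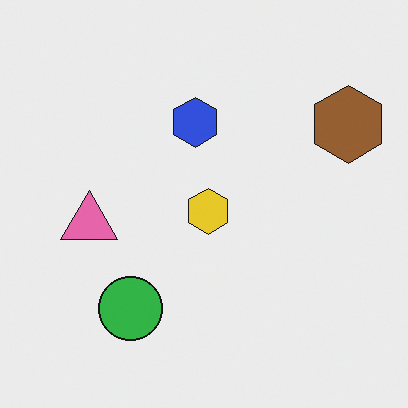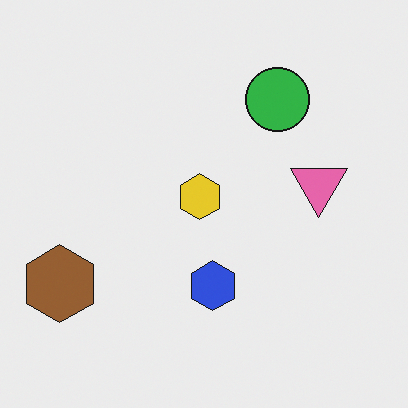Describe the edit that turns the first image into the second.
The image was rotated 180°.

The brown hexagon sits in the top-right of the first image and the bottom-left of the second — consistent with a whole-image 180° rotation.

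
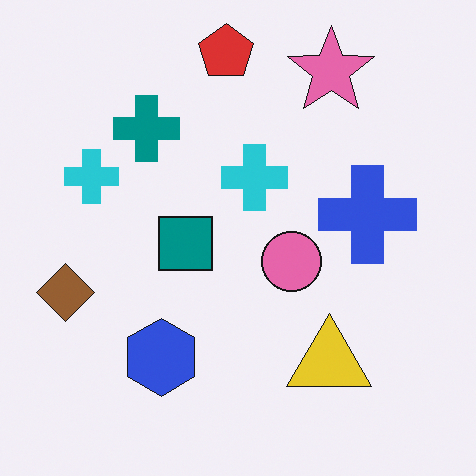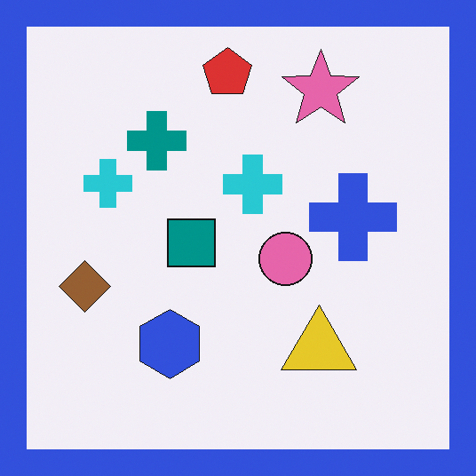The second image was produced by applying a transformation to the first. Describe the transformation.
This is the original image framed with a blue border.

A solid blue frame runs around the edge of the second image, with the content slightly shrunk inside it.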